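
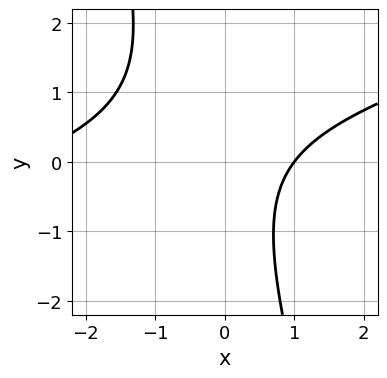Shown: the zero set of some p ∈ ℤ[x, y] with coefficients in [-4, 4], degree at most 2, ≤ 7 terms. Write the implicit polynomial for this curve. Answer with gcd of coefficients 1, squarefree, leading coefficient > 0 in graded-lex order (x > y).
(a) deg p = 2. A generic line meets the curve in up to 2 points.
(b) Observable constraints: it crosses the x-axis at the gridline x = 1; it misses every integer gridline on the y-axis.
(c) Assembling these constraints gives the stated polynomial.

x^2 - 3*x*y - y^2 + 2*x - 3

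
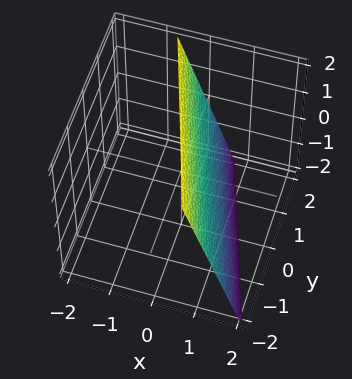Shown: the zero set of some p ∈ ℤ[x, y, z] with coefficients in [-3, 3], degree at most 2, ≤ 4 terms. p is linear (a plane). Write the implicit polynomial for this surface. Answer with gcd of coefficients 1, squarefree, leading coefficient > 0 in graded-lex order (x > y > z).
The degree is 1 — the surface is flat (a plane).
From the visible intercepts: it crosses the y-axis at the gridline y = 2; it meets the z-axis at z = 2 (among the integer gridlines).
Fitting integer coefficients to these (and the overall shape) gives p.

3*x + y + z - 2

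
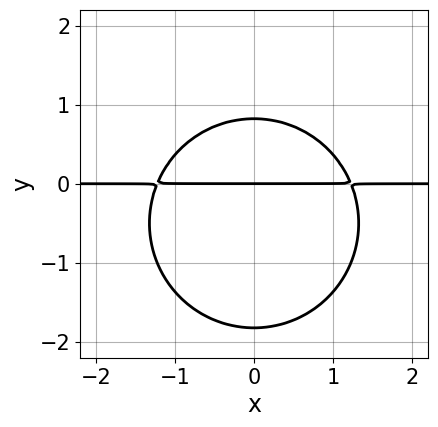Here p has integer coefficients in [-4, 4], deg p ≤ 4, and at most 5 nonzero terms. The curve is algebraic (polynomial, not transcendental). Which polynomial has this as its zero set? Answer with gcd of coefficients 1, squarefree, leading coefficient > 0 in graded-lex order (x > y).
2*x^2*y + 2*y^3 + 2*y^2 - 3*y

1. deg p = 3. A generic line meets the curve in up to 3 points.
2. Symmetries: the x ↦ −x reflection is a symmetry, so x appears only in even powers.
3. Against the integer gridlines: every point of the x-axis in the box is on the curve; it meets the y-axis at y = 0 (among the integer gridlines).
4. Assembling these constraints gives the stated polynomial.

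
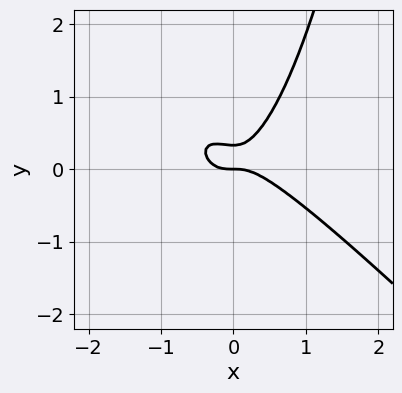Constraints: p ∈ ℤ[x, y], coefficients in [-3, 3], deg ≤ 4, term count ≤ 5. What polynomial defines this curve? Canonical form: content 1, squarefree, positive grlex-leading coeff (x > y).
3*x^3 + 3*x^2*y - 3*y^2 + y

(a) Degree: a generic line meets the curve in up to 3 points, so deg p = 3.
(b) Checking where it meets the axes: it meets the y-axis at y = 0 (among the integer gridlines); one x-axis crossing is at x = 0.
(c) Putting this together gives p.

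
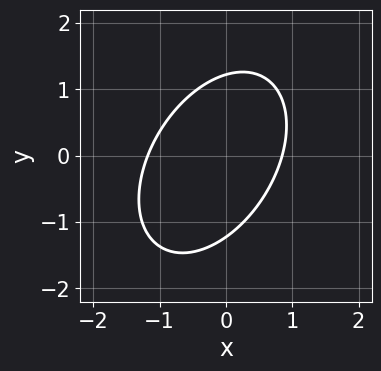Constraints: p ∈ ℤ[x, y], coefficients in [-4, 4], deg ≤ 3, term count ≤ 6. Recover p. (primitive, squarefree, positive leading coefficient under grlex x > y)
1. deg p = 2.
2. Matching integer coefficients to the picture gives p.

3*x^2 - 2*x*y + 2*y^2 + x - 3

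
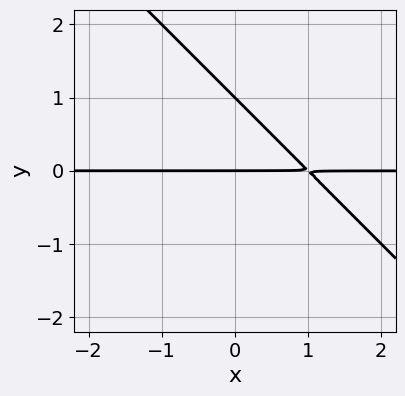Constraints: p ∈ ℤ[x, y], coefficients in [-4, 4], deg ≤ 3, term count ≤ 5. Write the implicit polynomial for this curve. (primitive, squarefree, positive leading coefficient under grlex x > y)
(a) The degree is 2 — no degree-1 curve has this shape.
(b) Observable constraints: the visible x-axis segment lies entirely on the curve; among the integer gridlines, it crosses the y-axis at y ∈ {0, 1}.
(c) Matching integer coefficients to the picture gives p.

x*y + y^2 - y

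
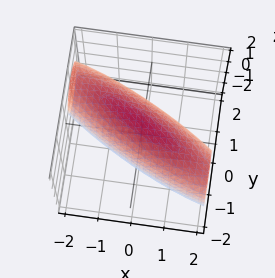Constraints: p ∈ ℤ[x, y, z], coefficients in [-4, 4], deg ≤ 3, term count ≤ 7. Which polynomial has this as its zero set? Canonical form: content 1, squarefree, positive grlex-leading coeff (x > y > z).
The degree is 2 — no degree-1 surface has this shape.
From the axis intercepts and sections: the y-axis gridline crossings are at y ∈ {-1, 1}.
Putting this together gives p.

x^2 + 3*x*y + 3*y^2 + 2*z^2 - 3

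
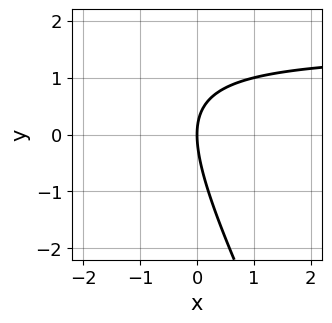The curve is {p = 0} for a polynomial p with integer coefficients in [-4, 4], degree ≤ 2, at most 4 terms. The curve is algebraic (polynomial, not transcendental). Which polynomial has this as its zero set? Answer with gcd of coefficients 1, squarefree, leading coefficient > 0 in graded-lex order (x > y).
2*x*y + y^2 - 3*x

The degree is 2 — a generic line meets the curve in up to 2 points.
From the axis intercepts and sections: one y-axis crossing is at y = 0; one x-axis crossing is at x = 0.
Matching integer coefficients to the picture gives p.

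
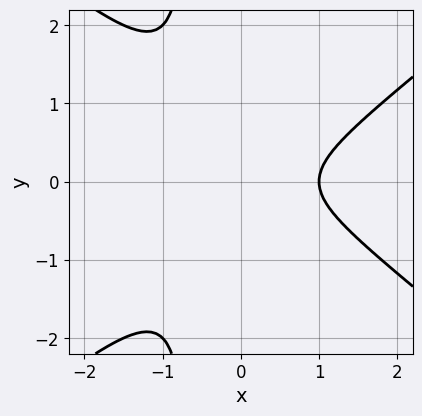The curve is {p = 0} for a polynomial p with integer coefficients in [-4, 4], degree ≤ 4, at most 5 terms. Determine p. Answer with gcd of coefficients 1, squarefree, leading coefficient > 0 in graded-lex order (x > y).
2*x^3 - 3*x*y^2 - x^2 - 2*y^2 - 1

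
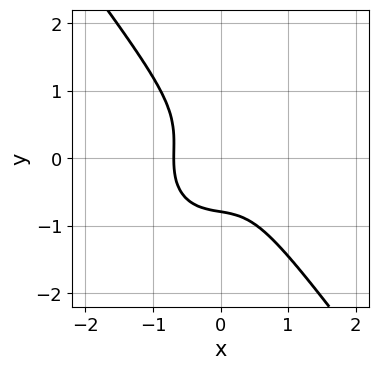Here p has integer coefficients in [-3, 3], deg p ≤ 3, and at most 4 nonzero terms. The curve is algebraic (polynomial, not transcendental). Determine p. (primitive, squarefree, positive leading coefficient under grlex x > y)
3*x^3 + x*y^2 + 2*y^3 + 1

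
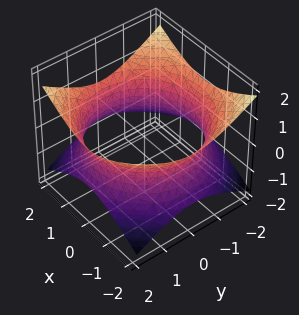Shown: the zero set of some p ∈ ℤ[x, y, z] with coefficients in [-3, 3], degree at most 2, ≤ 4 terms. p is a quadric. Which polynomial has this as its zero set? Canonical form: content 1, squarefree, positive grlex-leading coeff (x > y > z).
1. The degree is 2 — one connected sheet with a waist; a quadric.
2. Symmetries: it's symmetric under z → −z, forcing even powers of z; the surface is invariant under rotation about z: p = q(x² + y², z).
3. Observable constraints: a circular section at z = 0 has radius between 1 and 2; the surface avoids every integer z-axis point in the box.
4. Putting this together gives p.

x^2 + y^2 - 2*z^2 - 3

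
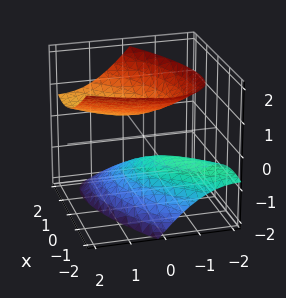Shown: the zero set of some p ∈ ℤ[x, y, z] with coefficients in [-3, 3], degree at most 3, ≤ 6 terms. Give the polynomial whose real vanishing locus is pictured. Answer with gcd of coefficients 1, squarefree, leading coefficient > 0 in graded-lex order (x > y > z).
(a) I count 2 distinct pieces. They look like related sheets of one shape, so recover p as a whole.
(b) The degree is 2 — no degree-1 surface has this shape.
(c) From the axis intercepts and sections: the surface avoids every integer y-axis point in the box; no x-intercept at any integer in the box.
(d) Together with the visible shape, these determine p as stated.

2*x^2 - 3*x*y + 2*y^2 - 3*y*z - 3*z^2 + 2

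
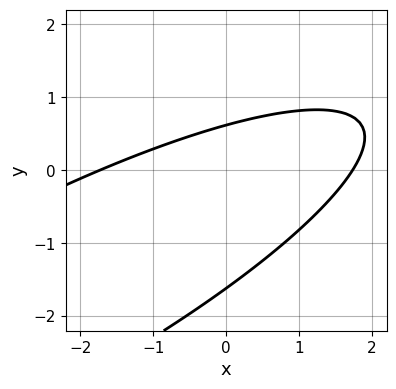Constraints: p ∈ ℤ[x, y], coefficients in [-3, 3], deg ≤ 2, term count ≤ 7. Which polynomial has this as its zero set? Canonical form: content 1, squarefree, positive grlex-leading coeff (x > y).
x^2 - 3*x*y + 3*y^2 + 3*y - 3

(a) Degree: no degree-1 curve has this shape, so deg p = 2.
(b) Putting this together gives p.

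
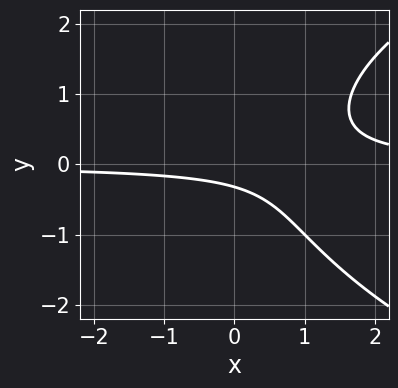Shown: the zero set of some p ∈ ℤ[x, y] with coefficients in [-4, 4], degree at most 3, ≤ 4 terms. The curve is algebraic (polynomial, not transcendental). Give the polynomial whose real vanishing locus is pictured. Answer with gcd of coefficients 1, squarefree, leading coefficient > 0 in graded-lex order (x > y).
y^3 - 3*x*y + 3*y + 1

First, deg p = 3. The shape is more complex than any degree-2 curve.
Next, reading off the gridlines: the curve avoids every integer x-axis point in the box.
Finally, putting this together gives p.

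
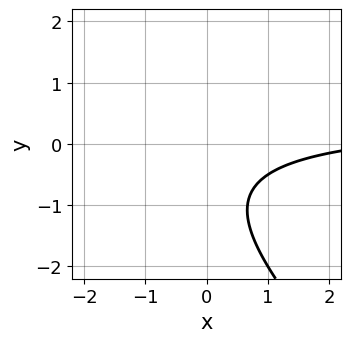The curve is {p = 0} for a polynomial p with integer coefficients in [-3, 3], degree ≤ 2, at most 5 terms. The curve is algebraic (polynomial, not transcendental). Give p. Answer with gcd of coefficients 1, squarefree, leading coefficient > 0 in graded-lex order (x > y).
First, the degree is 2 — the shape is more complex than any degree-1 curve.
Then, from the axis intercepts and sections: no y-intercept at any integer in the box; the curve avoids every integer x-axis point in the box.
Finally, fitting integer coefficients to these (and the overall shape) gives p.

2*x*y + 2*y^2 - x + 3*y + 3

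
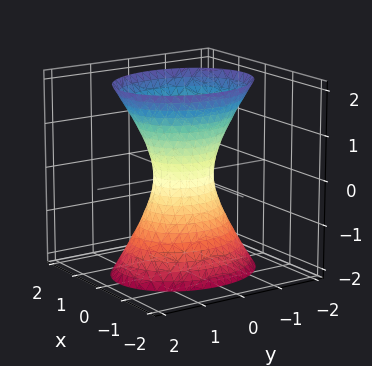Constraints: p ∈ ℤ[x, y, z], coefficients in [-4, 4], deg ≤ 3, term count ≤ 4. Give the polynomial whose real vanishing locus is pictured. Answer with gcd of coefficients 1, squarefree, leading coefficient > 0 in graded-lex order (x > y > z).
1. Degree: one connected sheet with a waist; a quadric, so deg p = 2.
2. Symmetries: mirror symmetry x ↦ −x ⇒ only even powers of x; the y ↦ −y reflection is a symmetry, so y appears only in even powers; the z ↦ −z reflection is a symmetry, so z appears only in even powers.
3. From the axis intercepts and sections: the surface avoids every integer z-axis point in the box.
4. Assembling these constraints gives the stated polynomial.

3*x^2 + 2*y^2 - z^2 - 1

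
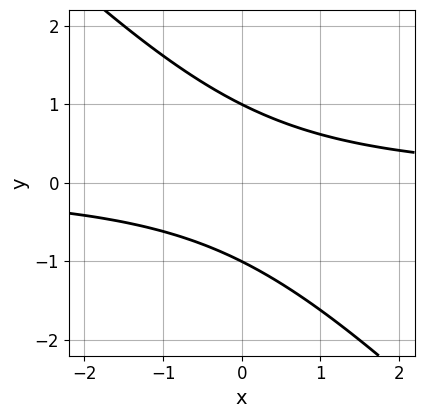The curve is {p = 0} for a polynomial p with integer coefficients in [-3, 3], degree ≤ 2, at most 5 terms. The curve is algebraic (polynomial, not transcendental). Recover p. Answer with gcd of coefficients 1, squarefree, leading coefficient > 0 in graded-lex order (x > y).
(a) The degree is 2 — no degree-1 curve has this shape.
(b) Reading off the gridlines: the y-axis gridline crossings are at y ∈ {-1, 1}; it misses every integer gridline on the x-axis.
(c) Putting this together gives p.

x*y + y^2 - 1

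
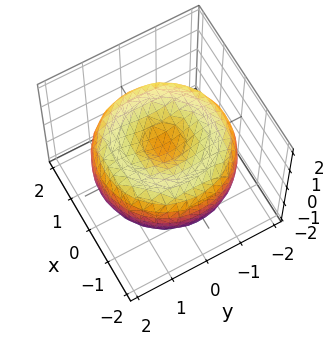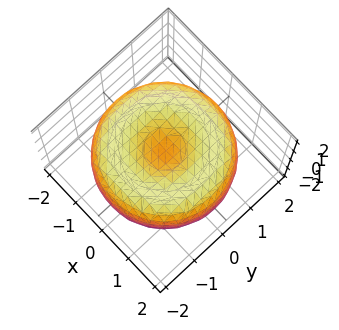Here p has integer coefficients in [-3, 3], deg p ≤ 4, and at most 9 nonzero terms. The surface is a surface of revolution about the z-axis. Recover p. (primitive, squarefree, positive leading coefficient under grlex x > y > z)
x^4 + 2*x^2*y^2 + y^4 - 3*x^2 - 3*y^2 + 3*z^2 - 1

deg p = 4.
Symmetries: rotational symmetry about the z-axis ⇒ p depends on x, y only through x² + y².
Reading off the gridlines: a circular section at z = 0 has radius between 1 and 2.
The integer polynomial consistent with all of this is the stated p.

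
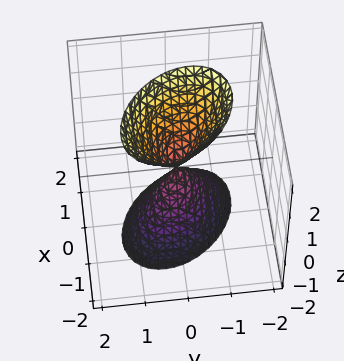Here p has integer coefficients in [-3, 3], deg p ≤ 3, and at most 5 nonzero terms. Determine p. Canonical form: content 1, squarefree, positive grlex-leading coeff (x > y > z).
(a) There are 2 components.
(b) deg p = 2.
(c) Reading off the gridlines: it crosses the z-axis at the gridline z = 0; it meets the x-axis at x = 0 (among the integer gridlines); it crosses the y-axis at the gridline y = 0.
(d) Assembling these constraints gives the stated polynomial.

3*x^2 + 2*x*y + 3*y^2 - z^2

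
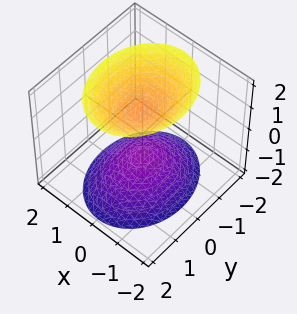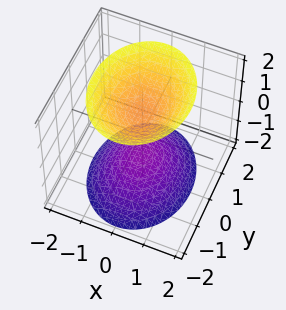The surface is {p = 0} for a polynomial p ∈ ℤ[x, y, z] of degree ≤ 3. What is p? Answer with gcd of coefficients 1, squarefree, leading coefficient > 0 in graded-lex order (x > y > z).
3*x^2 + 2*y^2 - 2*z^2 + 2

First, there are 2 components. Treating them together as one polynomial.
Next, the degree is 2 — two sheets facing apart; a quadric.
Then, symmetries: mirror symmetry x ↦ −x ⇒ only even powers of x; it's symmetric under y → −y, forcing even powers of y; it's symmetric under z → −z, forcing even powers of z.
Next, reading off the gridlines: it misses every integer gridline on the y-axis; the surface avoids every integer x-axis point in the box; the z-axis gridline crossings are at z ∈ {-1, 1}.
Finally, putting this together gives p.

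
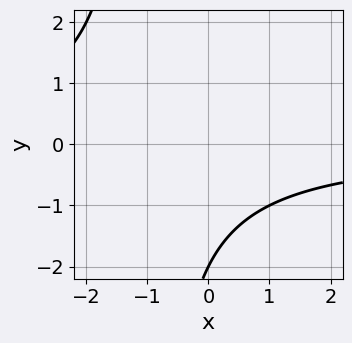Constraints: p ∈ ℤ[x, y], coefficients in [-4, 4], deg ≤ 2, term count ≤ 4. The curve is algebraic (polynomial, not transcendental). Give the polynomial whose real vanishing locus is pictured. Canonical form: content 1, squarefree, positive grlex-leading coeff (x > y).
Degree: the shape is more complex than any degree-1 curve, so deg p = 2.
From the visible intercepts: it meets the y-axis at y = -2 (among the integer gridlines); the curve avoids every integer x-axis point in the box.
Matching integer coefficients to the picture gives p.

x*y + y + 2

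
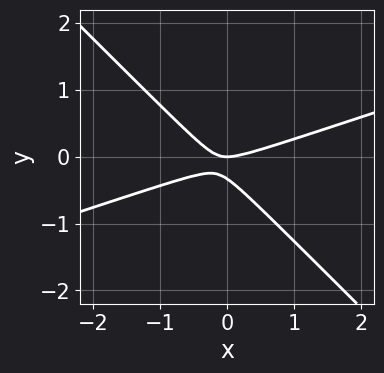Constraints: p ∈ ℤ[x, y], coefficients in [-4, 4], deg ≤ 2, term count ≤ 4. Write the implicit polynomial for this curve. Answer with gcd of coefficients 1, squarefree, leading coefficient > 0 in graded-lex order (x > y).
x^2 - 2*x*y - 3*y^2 - y

(a) deg p = 2.
(b) Reading off the gridlines: one x-axis crossing is at x = 0; it crosses the y-axis at the gridline y = 0.
(c) Together with the visible shape, these determine p as stated.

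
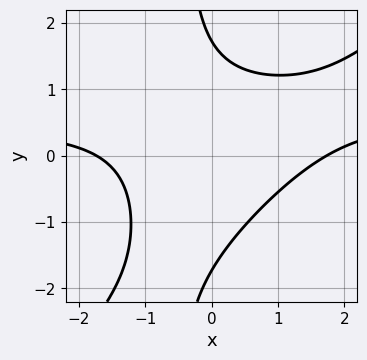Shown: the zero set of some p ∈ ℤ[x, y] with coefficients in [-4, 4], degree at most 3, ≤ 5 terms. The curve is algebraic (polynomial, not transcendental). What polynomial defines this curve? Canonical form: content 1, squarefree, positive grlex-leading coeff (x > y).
2*x^2*y - 2*x*y^2 - x^2 - y^2 + 3

First, degree: the shape is more complex than any degree-2 curve, so deg p = 3.
Finally, the integer polynomial consistent with all of this is the stated p.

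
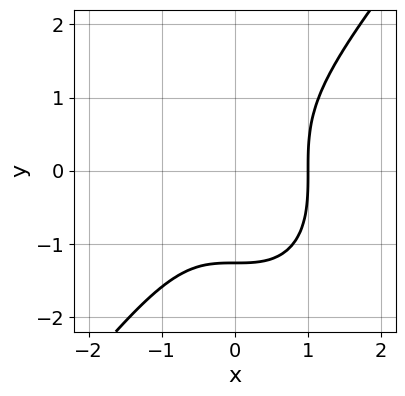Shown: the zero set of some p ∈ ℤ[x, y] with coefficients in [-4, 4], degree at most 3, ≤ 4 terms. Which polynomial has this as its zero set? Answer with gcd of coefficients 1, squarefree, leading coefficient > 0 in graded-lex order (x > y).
deg p = 3. No degree-2 curve has this shape.
Observable constraints: it crosses the x-axis at the gridline x = 1.
Together with the visible shape, these determine p as stated.

2*x^3 - y^3 - 2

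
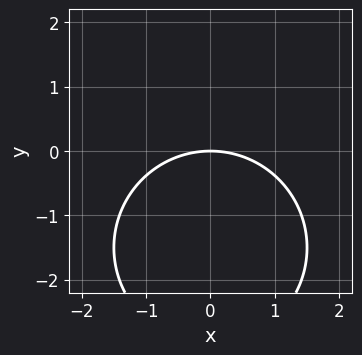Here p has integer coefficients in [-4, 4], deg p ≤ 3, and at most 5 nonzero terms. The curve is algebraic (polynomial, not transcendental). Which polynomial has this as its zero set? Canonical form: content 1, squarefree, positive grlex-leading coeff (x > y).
x^2 + y^2 + 3*y

1. Degree: a generic line meets the curve in up to 2 points, so deg p = 2.
2. Symmetries: mirror symmetry x ↦ −x ⇒ only even powers of x.
3. From the visible intercepts: it meets the y-axis at y = 0 (among the integer gridlines); one x-axis crossing is at x = 0.
4. The integer polynomial consistent with all of this is the stated p.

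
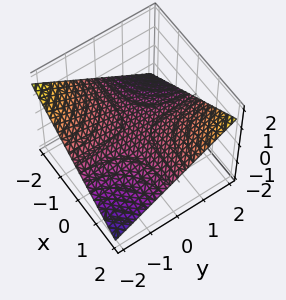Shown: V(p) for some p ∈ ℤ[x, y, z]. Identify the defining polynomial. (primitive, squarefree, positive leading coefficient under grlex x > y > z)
1. Degree: a saddle surface; a quadric, so deg p = 2.
2. From the axis intercepts and sections: the visible x-axis segment lies entirely on the surface; the visible y-axis segment lies entirely on the surface.
3. These observations pin down the coefficients.

x*y - 3*z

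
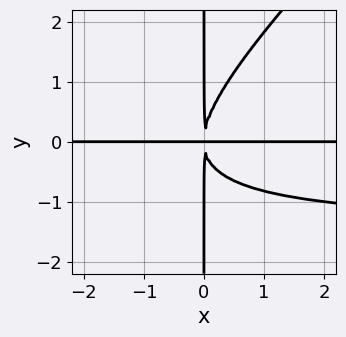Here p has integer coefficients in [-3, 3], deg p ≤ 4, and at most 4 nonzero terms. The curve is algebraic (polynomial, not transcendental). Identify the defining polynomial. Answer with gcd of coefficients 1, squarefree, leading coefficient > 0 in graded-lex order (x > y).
2*x^2*y^2 - 2*x*y^3 + 3*x^2*y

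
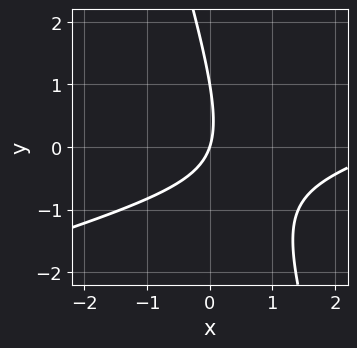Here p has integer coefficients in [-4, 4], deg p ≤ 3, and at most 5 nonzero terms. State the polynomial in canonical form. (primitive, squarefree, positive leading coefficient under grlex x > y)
x^2 - 3*x*y - y^2 - 3*x + y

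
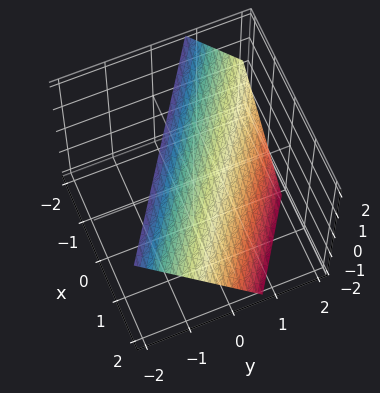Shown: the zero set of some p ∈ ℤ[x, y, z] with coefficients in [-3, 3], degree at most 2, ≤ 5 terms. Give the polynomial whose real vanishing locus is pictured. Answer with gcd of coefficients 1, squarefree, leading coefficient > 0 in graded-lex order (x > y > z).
2*x + 3*y + 2*z - 2

First, the degree is 1 — every cross-section is a straight line — this is a plane.
Then, from the visible intercepts: it crosses the z-axis at the gridline z = 1; one x-axis crossing is at x = 1.
Finally, these observations pin down the coefficients.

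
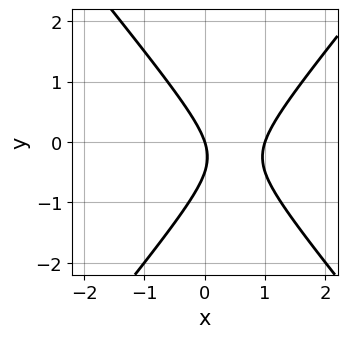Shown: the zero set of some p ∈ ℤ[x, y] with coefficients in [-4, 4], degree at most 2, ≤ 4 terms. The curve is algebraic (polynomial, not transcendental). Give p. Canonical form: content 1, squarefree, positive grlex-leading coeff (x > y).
(a) deg p = 2. A generic line meets the curve in up to 2 points.
(b) Against the integer gridlines: among the integer gridlines, it crosses the x-axis at x ∈ {0, 1}; one y-axis crossing is at y = 0.
(c) The integer polynomial consistent with all of this is the stated p.

3*x^2 - 2*y^2 - 3*x - y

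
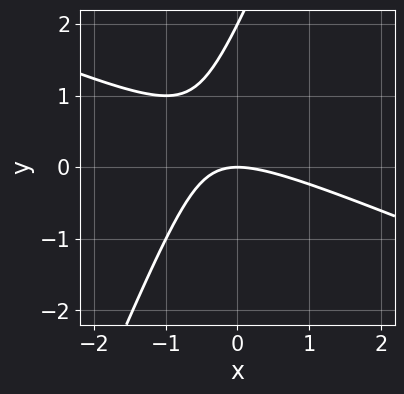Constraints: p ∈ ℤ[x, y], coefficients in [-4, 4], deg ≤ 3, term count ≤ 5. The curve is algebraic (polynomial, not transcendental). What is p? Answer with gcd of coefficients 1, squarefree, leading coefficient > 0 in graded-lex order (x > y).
x^2 + 2*x*y - y^2 + 2*y

deg p = 2. The shape is more complex than any degree-1 curve.
Observable constraints: it crosses the x-axis at the gridline x = 0; among the integer gridlines, it crosses the y-axis at y ∈ {0, 2}.
Putting this together gives p.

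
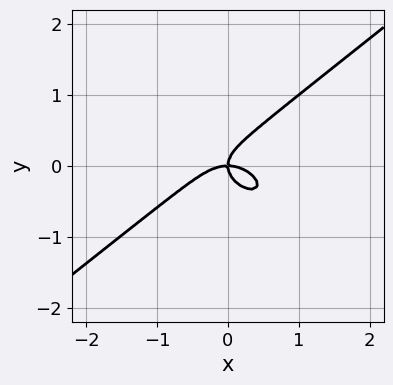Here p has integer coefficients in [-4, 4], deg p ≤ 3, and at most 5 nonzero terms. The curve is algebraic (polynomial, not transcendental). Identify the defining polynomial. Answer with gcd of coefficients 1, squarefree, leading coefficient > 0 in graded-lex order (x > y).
First, deg p = 3.
Next, against the integer gridlines: one x-axis crossing is at x = 0; it crosses the y-axis at the gridline y = 0.
Finally, matching integer coefficients to the picture gives p.

x^3 - 2*y^3 + x*y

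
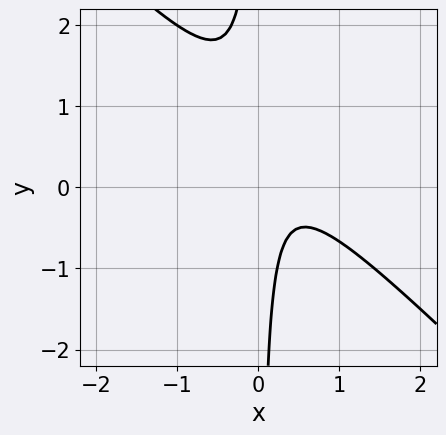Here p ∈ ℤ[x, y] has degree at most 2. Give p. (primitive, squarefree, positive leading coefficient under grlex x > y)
3*x^2 + 3*x*y - 2*x + 1

(a) The degree is 2 — the shape is more complex than any degree-1 curve.
(b) Checking where it meets the axes: it misses every integer gridline on the x-axis; the curve avoids every integer y-axis point in the box.
(c) Fitting integer coefficients to these (and the overall shape) gives p.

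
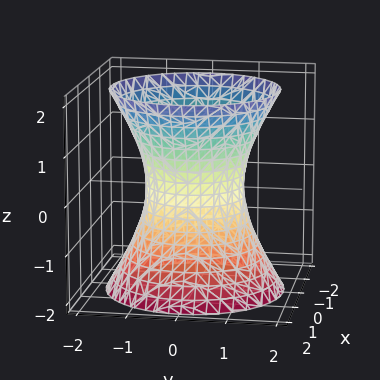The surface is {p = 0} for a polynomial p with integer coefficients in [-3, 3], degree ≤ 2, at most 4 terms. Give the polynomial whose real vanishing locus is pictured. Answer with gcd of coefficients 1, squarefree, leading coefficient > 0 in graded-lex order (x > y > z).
(a) Degree: one connected sheet with a waist; a quadric, so deg p = 2.
(b) Symmetries: rotational symmetry about the z-axis ⇒ p depends on x, y only through x² + y²; the z ↦ −z reflection is a symmetry, so z appears only in even powers.
(c) Against the integer gridlines: the y-axis gridline crossings are at y ∈ {-1, 1}; no z-intercept at any integer in the box; a circular section at z = 2 has radius between 1 and 2; the x-axis gridline crossings are at x ∈ {-1, 1}.
(d) Together with the visible shape, these determine p as stated.

2*x^2 + 2*y^2 - z^2 - 2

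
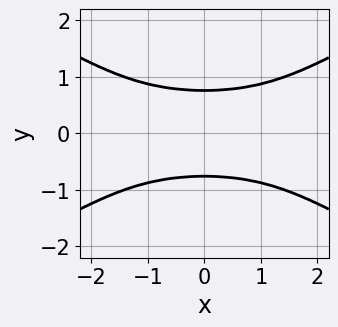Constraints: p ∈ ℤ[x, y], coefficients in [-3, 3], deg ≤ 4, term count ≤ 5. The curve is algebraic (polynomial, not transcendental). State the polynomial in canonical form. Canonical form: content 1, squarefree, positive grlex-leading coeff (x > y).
First, degree: the shape is more complex than any degree-3 curve, so deg p = 4.
Then, symmetries: the x ↦ −x reflection is a symmetry, so x appears only in even powers; the y ↦ −y reflection is a symmetry, so y appears only in even powers.
Then, checking where it meets the axes: the curve avoids every integer x-axis point in the box.
Finally, together with the visible shape, these determine p as stated.

x^2*y^2 - 3*y^4 + 1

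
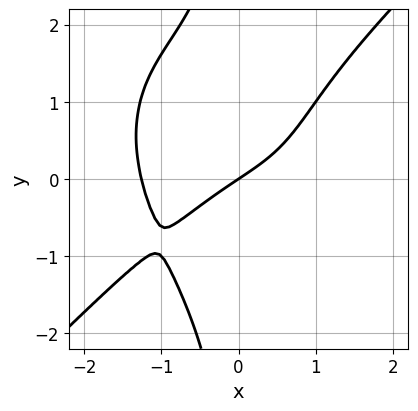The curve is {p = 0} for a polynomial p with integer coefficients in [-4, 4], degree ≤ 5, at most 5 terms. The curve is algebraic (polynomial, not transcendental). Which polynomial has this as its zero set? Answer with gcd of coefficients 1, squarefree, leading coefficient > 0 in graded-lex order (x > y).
(a) The degree is 4 — a generic line meets the curve in up to 4 points.
(b) From the visible intercepts: one y-axis crossing is at y = 0; one x-axis crossing is at x = 0.
(c) Matching integer coefficients to the picture gives p.

x^4 - x*y^3 + x^2*y + 2*x - 3*y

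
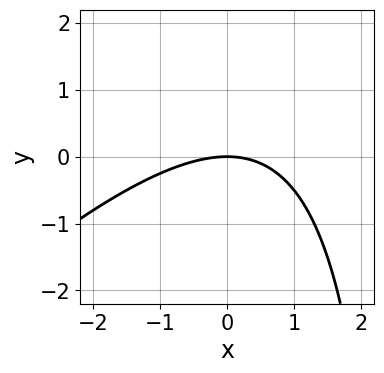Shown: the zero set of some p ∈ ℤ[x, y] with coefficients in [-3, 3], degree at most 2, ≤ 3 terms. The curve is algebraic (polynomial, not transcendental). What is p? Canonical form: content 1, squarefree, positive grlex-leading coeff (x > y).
x^2 - x*y + 3*y

1. Degree: no degree-1 curve has this shape, so deg p = 2.
2. Checking where it meets the axes: one y-axis crossing is at y = 0; one x-axis crossing is at x = 0.
3. Solving for integer coefficients yields p as stated.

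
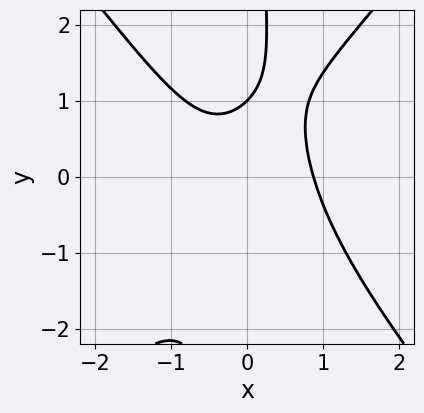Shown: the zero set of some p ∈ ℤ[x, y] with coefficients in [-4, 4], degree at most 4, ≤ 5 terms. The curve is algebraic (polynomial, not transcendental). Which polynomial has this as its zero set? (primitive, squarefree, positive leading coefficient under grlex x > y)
3*x^3 - 2*x*y^2 + 2*y - 2

deg p = 3. No degree-2 curve has this shape.
Against the integer gridlines: it meets the y-axis at y = 1 (among the integer gridlines).
Putting this together gives p.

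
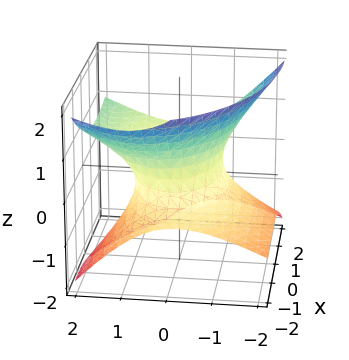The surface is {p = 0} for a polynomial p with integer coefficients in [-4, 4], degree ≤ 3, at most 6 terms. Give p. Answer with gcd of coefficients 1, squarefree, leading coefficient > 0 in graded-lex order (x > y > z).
x^2 - 2*x*z + 2*y^2 - 2*y*z - 3*z^2 - 2

(a) deg p = 2. The shape is more complex than any degree-1 surface.
(b) Checking where it meets the axes: among the integer gridlines, it crosses the y-axis at y ∈ {-1, 1}; no z-intercept at any integer in the box.
(c) The integer polynomial consistent with all of this is the stated p.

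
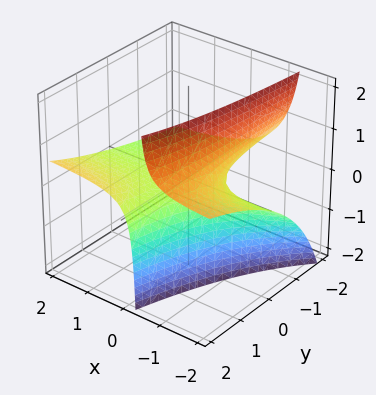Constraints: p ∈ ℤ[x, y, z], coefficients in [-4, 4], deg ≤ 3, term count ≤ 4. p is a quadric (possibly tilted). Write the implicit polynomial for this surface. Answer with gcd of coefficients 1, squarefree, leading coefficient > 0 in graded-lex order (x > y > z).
x*y - 3*x*z + y*z - 3*z

(a) Degree: the shape is more complex than any degree-1 surface, so deg p = 2.
(b) From the visible intercepts: the visible x-axis segment lies entirely on the surface; one z-axis crossing is at z = 0; every point of the y-axis in the box is on the surface.
(c) Putting this together gives p.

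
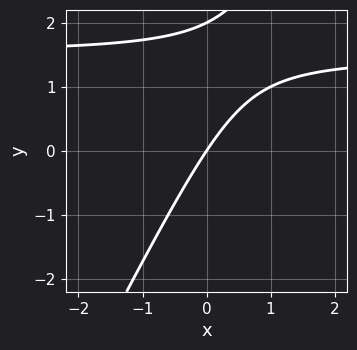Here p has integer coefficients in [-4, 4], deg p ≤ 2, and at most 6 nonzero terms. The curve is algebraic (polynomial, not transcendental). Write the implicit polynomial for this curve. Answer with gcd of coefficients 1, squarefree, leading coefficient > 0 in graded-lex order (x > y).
2*x*y - y^2 - 3*x + 2*y

First, deg p = 2.
Then, from the visible intercepts: one x-axis crossing is at x = 0; among the integer gridlines, it crosses the y-axis at y ∈ {0, 2}.
Finally, assembling these constraints gives the stated polynomial.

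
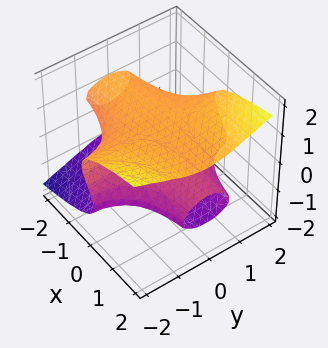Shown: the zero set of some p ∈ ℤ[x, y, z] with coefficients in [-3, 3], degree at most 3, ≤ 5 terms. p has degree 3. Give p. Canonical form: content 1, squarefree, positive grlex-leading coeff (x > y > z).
x*y^2 - 3*z^3 + 3*z

1. The degree is 3 — the shape is more complex than any degree-2 surface.
2. From the visible intercepts: the visible y-axis segment lies entirely on the surface; the visible x-axis segment lies entirely on the surface.
3. Fitting integer coefficients to these (and the overall shape) gives p.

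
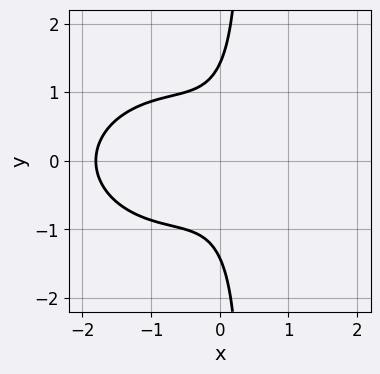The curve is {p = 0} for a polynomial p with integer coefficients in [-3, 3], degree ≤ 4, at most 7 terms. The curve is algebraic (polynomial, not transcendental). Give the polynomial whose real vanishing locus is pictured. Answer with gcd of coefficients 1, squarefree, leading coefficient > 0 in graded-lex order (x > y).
2*x^3 + 3*x*y^2 + 3*x^2 - y^2 + 2

deg p = 3. A generic line meets the curve in up to 3 points.
Symmetries: mirror symmetry y ↦ −y ⇒ only even powers of y.
These observations pin down the coefficients.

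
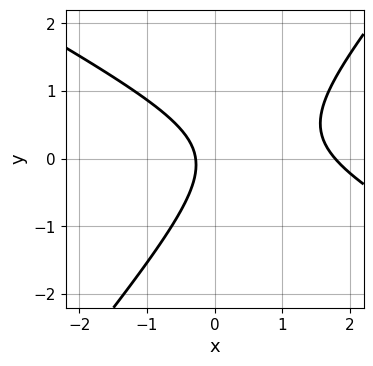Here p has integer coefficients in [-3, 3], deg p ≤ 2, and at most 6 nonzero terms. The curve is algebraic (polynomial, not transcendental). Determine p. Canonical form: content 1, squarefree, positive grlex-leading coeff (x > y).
(a) The degree is 2 — the shape is more complex than any degree-1 curve.
(b) From the visible intercepts: no y-intercept at any integer in the box.
(c) Fitting integer coefficients to these (and the overall shape) gives p.

2*x^2 + 2*x*y - 3*y^2 - 3*x - 1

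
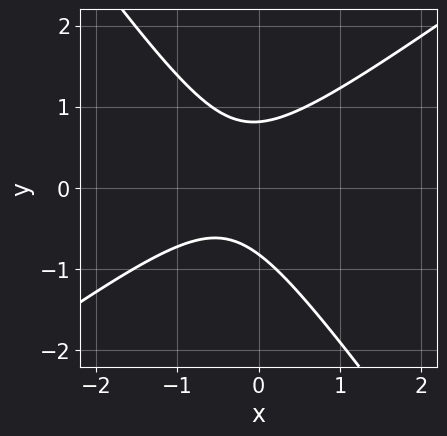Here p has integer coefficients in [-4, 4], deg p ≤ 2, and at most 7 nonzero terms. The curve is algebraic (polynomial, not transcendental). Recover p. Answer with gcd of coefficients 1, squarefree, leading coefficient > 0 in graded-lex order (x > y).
3*x^2 - 2*x*y - 3*y^2 + 2*x + 2

Degree: no degree-1 curve has this shape, so deg p = 2.
From the axis intercepts and sections: it misses every integer gridline on the x-axis.
Putting this together gives p.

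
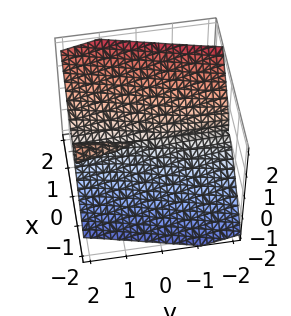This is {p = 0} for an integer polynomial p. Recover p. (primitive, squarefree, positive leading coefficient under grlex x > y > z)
3*x^3 - 2*x*y*z - 2*z^3

1. There are 2 components. Treating them together as one polynomial.
2. The degree is 3 — the shape is more complex than any degree-2 surface.
3. Against the integer gridlines: one z-axis crossing is at z = 0; it crosses the x-axis at the gridline x = 0; the visible y-axis segment lies entirely on the surface.
4. These observations pin down the coefficients.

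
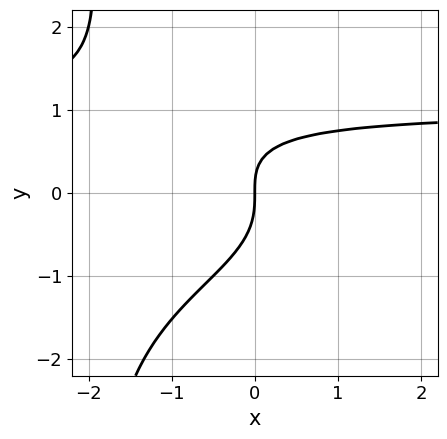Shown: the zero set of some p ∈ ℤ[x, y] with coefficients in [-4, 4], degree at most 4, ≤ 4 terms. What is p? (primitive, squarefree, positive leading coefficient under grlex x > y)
x*y^3 + 2*y^3 + x*y - 2*x

(a) The degree is 4 — a generic line meets the curve in up to 4 points.
(b) From the axis intercepts and sections: it meets the y-axis at y = 0 (among the integer gridlines); one x-axis crossing is at x = 0.
(c) The integer polynomial consistent with all of this is the stated p.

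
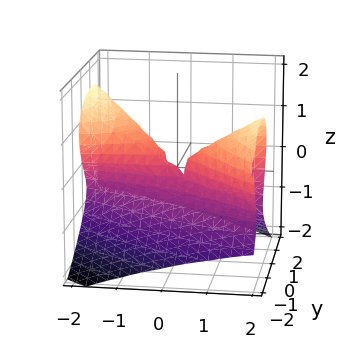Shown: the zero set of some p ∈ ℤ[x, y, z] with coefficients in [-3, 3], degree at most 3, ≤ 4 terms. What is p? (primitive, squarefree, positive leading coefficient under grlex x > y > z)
x^2*z - 3*z^3 - 3*x*y - 3*y^2

deg p = 3. No degree-2 surface has this shape.
Observable constraints: it meets the z-axis at z = 0 (among the integer gridlines); it meets the y-axis at y = 0 (among the integer gridlines).
These observations pin down the coefficients. Check: (1, 0, 0) on the x-axis lies on the surface, and p(1, 0, 0) = 0. ✓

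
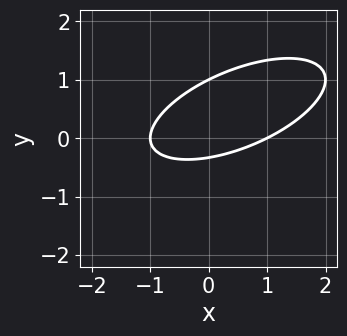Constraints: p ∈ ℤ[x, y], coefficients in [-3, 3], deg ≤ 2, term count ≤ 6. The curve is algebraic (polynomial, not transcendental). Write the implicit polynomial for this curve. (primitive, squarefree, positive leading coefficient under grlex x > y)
1. deg p = 2. A generic line meets the curve in up to 2 points.
2. From the axis intercepts and sections: it meets the y-axis at y = 1 (among the integer gridlines); among the integer gridlines, it crosses the x-axis at x ∈ {-1, 1}.
3. Matching integer coefficients to the picture gives p.

x^2 - 2*x*y + 3*y^2 - 2*y - 1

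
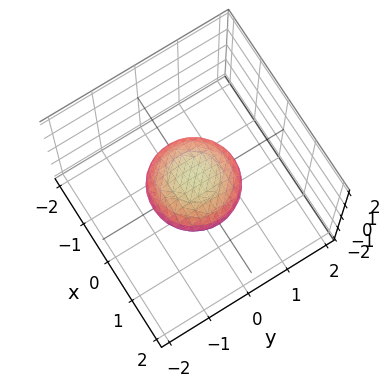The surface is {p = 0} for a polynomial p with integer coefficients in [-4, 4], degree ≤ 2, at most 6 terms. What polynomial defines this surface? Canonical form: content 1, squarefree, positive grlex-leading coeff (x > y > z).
x^2 + y^2 + 2*z^2 - 1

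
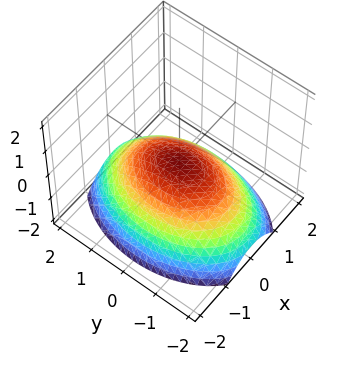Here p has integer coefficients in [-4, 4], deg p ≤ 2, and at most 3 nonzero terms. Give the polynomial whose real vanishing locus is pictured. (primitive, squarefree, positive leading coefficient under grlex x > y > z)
2*x^2 + y^2 + 3*z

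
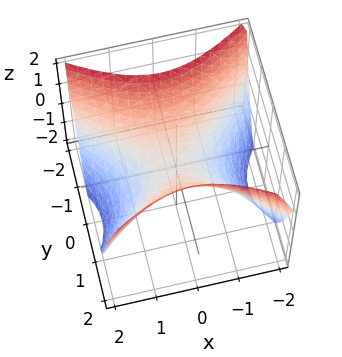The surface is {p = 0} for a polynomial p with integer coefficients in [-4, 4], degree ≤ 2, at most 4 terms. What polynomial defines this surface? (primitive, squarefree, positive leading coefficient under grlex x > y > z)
The degree is 2 — a saddle surface; a quadric.
Symmetries: the x ↦ −x reflection is a symmetry, so x appears only in even powers; it's symmetric under y → −y, forcing even powers of y.
Reading off the gridlines: one x-axis crossing is at x = 0; one z-axis crossing is at z = 0; one y-axis crossing is at y = 0.
Together with the visible shape, these determine p as stated.

2*x^2 - 3*y^2 + 3*z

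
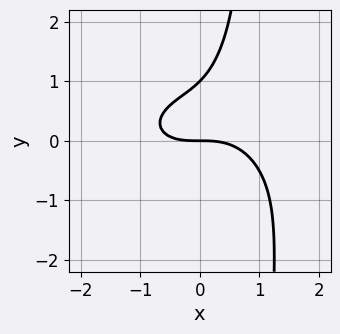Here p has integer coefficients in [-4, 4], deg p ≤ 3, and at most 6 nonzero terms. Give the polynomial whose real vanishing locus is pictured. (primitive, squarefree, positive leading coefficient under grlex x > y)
x^3 + 2*x*y^2 - 2*y^2 + 2*y

deg p = 3. The shape is more complex than any degree-2 curve.
Reading off the gridlines: the y-axis gridline crossings are at y ∈ {0, 1}; it crosses the x-axis at the gridline x = 0.
These observations pin down the coefficients.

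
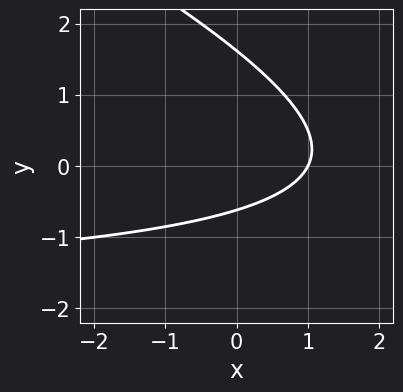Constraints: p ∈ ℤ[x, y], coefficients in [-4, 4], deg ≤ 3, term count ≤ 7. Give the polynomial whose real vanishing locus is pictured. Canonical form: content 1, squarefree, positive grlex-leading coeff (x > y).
1. Degree: the shape is more complex than any degree-1 curve, so deg p = 2.
2. Reading off the gridlines: it crosses the x-axis at the gridline x = 1.
3. Putting this together gives p.

x*y + 2*y^2 + 2*x - 2*y - 2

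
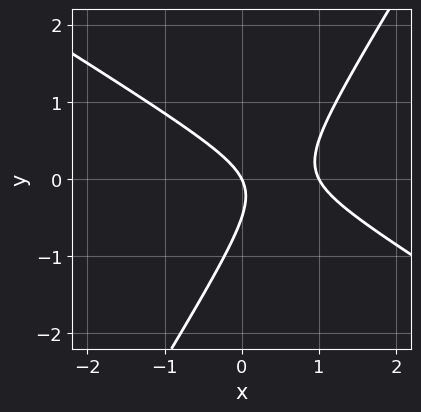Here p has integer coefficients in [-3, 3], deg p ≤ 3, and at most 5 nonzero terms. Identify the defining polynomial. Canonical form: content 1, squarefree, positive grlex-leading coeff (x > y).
1. Degree: no degree-1 curve has this shape, so deg p = 2.
2. Observable constraints: among the integer gridlines, it crosses the x-axis at x ∈ {0, 1}; it crosses the y-axis at the gridline y = 0.
3. Assembling these constraints gives the stated polynomial.

2*x^2 + 2*x*y - 2*y^2 - 2*x - y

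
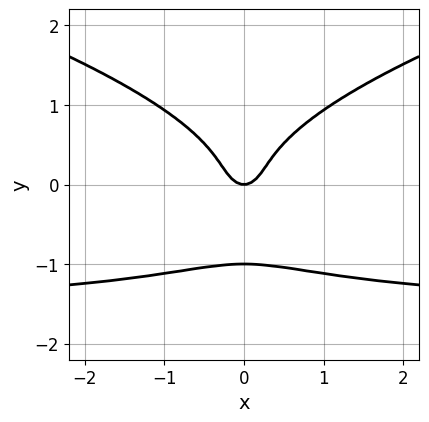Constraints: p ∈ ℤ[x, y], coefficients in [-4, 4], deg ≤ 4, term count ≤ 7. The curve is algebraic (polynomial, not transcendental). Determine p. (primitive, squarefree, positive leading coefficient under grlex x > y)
3*y^4 - 2*x^2*y + 2*y^3 - 3*x^2 + y

(a) Degree: the shape is more complex than any degree-3 curve, so deg p = 4.
(b) Symmetries: the x ↦ −x reflection is a symmetry, so x appears only in even powers.
(c) From the visible intercepts: it meets the x-axis at x = 0 (among the integer gridlines); among the integer gridlines, it crosses the y-axis at y ∈ {-1, 0}.
(d) These observations pin down the coefficients.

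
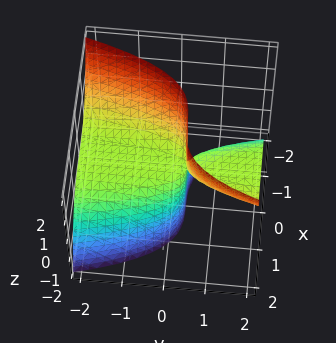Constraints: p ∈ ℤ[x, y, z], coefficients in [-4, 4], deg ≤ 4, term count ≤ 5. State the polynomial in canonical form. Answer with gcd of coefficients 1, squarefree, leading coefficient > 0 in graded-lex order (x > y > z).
1. The degree is 3 — no degree-2 surface has this shape.
2. Reading off the gridlines: every point of the y-axis in the box is on the surface; it meets the z-axis at z = 0 (among the integer gridlines); one x-axis crossing is at x = 0.
3. Matching integer coefficients to the picture gives p.

2*x^3 - 3*y*z + z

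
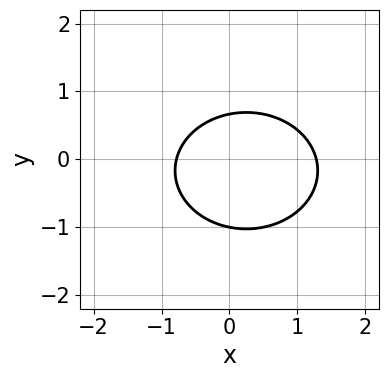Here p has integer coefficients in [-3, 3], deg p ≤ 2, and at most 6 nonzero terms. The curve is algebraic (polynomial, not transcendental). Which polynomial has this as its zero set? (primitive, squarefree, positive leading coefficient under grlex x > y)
1. Degree: the shape is more complex than any degree-1 curve, so deg p = 2.
2. From the visible intercepts: it meets the y-axis at y = -1 (among the integer gridlines).
3. Fitting integer coefficients to these (and the overall shape) gives p.

2*x^2 + 3*y^2 - x + y - 2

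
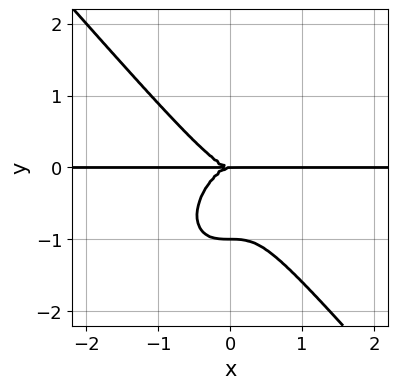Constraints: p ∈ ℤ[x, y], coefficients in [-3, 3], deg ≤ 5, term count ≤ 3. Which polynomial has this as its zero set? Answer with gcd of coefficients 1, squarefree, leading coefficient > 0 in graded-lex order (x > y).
3*x^3*y + 2*y^4 + 2*y^3

(a) deg p = 4. A generic line meets the curve in up to 4 points.
(b) Checking where it meets the axes: the visible x-axis segment lies entirely on the curve; the y-axis gridline crossings are at y ∈ {-1, 0}.
(c) These observations pin down the coefficients.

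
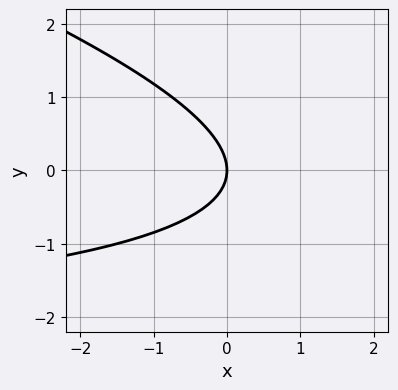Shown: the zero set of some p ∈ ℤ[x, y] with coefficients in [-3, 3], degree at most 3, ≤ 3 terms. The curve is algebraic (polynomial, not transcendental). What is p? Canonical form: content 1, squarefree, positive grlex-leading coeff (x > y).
x*y + 3*y^2 + 3*x

deg p = 2. The shape is more complex than any degree-1 curve.
From the axis intercepts and sections: it crosses the x-axis at the gridline x = 0; it crosses the y-axis at the gridline y = 0.
Matching integer coefficients to the picture gives p.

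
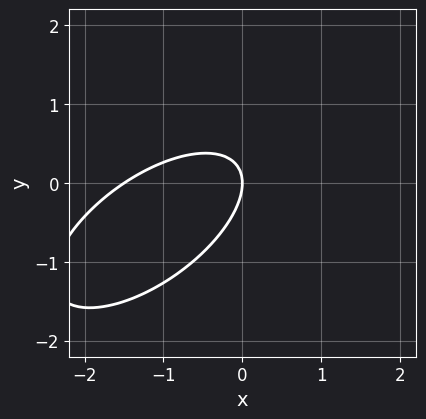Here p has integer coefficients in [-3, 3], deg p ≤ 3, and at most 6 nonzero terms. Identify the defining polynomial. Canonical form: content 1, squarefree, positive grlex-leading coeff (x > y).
First, degree: the shape is more complex than any degree-1 curve, so deg p = 2.
Next, checking where it meets the axes: one y-axis crossing is at y = 0; it meets the x-axis at x = 0 (among the integer gridlines).
Finally, these observations pin down the coefficients.

2*x^2 - 3*x*y + 3*y^2 + 3*x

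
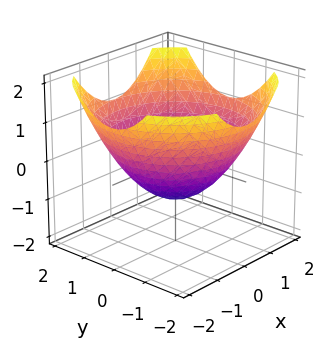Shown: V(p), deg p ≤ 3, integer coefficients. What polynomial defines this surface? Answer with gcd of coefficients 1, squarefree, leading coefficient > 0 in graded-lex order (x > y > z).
(a) Degree: a generic line meets the surface in up to 2 points, so deg p = 2.
(b) Symmetries: rotational symmetry about the z-axis ⇒ p depends on x, y only through x² + y².
(c) From the visible intercepts: a circular section at z = 0 has radius between 1 and 2; it crosses the z-axis at the gridline z = -1.
(d) Assembling these constraints gives the stated polynomial.

x^2 + y^2 - 2*z - 2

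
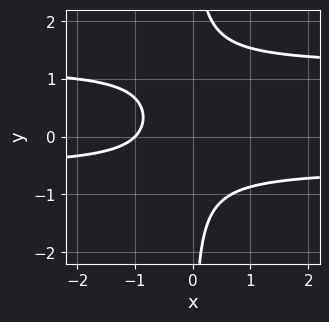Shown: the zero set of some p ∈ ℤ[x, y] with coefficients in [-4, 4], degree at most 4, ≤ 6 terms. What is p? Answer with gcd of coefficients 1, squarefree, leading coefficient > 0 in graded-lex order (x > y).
First, deg p = 3. A generic line meets the curve in up to 3 points.
Next, from the axis intercepts and sections: no y-intercept at any integer in the box; it crosses the x-axis at the gridline x = -1.
Finally, assembling these constraints gives the stated polynomial.

3*x*y^2 - 2*x*y - 2*x - 2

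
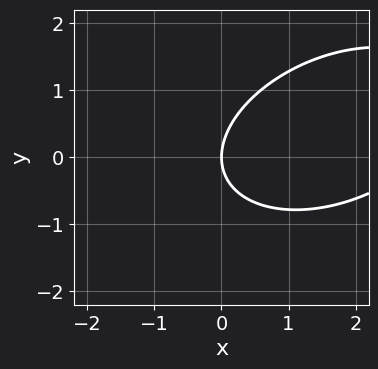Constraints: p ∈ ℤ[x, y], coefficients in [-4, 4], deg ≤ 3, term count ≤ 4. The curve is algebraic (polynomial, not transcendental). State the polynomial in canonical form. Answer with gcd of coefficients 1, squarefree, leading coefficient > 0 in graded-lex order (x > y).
(a) deg p = 2. The shape is more complex than any degree-1 curve.
(b) Against the integer gridlines: one x-axis crossing is at x = 0; it meets the y-axis at y = 0 (among the integer gridlines).
(c) Matching integer coefficients to the picture gives p.

x^2 - x*y + 2*y^2 - 3*x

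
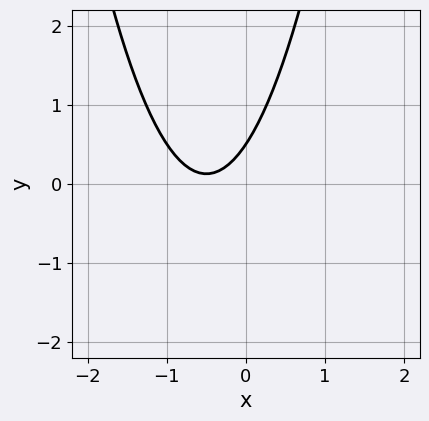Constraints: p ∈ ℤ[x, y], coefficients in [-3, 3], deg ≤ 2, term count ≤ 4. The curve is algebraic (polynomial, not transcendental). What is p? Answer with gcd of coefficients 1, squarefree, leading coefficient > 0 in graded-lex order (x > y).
The degree is 2 — the shape is more complex than any degree-1 curve.
Checking where it meets the axes: no x-intercept at any integer in the box.
The integer polynomial consistent with all of this is the stated p.

3*x^2 + 3*x - 2*y + 1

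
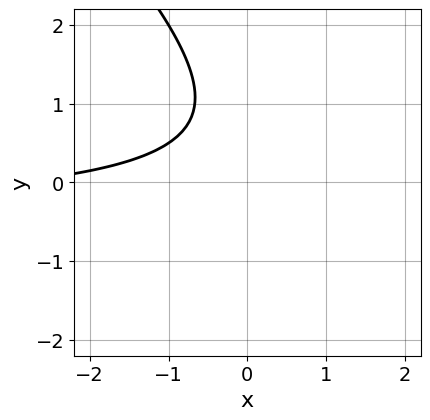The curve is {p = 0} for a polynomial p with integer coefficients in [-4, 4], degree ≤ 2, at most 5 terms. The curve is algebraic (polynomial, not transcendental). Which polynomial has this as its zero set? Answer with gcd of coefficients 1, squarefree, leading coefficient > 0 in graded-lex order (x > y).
The degree is 2 — the shape is more complex than any degree-1 curve.
Against the integer gridlines: it misses every integer gridline on the y-axis; it misses every integer gridline on the x-axis.
Assembling these constraints gives the stated polynomial.

2*x*y + 2*y^2 + x - 3*y + 3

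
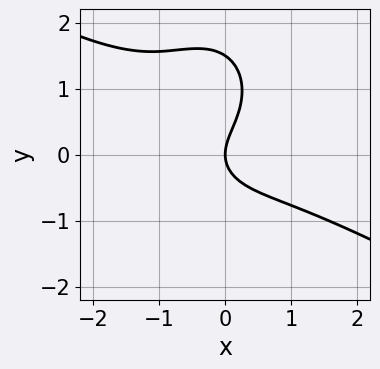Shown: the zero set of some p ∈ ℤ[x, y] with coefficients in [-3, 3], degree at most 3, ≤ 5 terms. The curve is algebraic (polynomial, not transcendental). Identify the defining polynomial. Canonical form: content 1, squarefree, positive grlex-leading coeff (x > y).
2*x^3 + 3*x^2*y + 2*y^3 - 3*y^2 + 3*x

(a) deg p = 3. The shape is more complex than any degree-2 curve.
(b) Against the integer gridlines: it meets the x-axis at x = 0 (among the integer gridlines); it meets the y-axis at y = 0 (among the integer gridlines).
(c) Putting this together gives p.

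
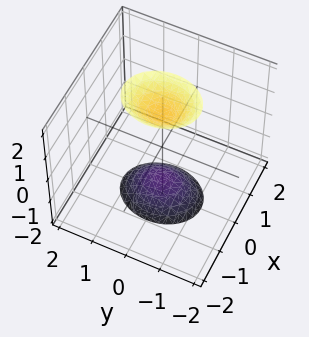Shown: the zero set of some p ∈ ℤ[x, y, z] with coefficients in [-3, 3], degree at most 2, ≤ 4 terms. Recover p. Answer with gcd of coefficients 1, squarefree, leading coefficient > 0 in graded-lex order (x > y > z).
I count 2 distinct pieces. Treating them together as one polynomial.
Degree: two sheets facing apart; a quadric, so deg p = 2.
Symmetries: mirror symmetry z ↦ −z ⇒ only even powers of z; it's symmetric under x → −x, forcing even powers of x; the y ↦ −y reflection is a symmetry, so y appears only in even powers.
Observable constraints: no y-intercept at any integer in the box; the surface avoids every integer x-axis point in the box.
The integer polynomial consistent with all of this is the stated p.

3*x^2 + 2*y^2 - z^2 + 2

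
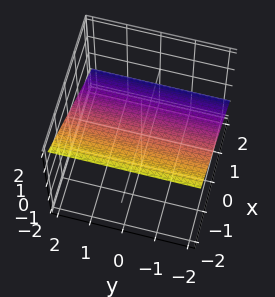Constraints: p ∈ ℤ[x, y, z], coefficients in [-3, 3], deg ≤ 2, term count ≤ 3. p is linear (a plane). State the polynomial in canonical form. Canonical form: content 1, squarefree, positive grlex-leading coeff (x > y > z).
(a) The degree is 1 — every cross-section is a straight line — this is a plane.
(b) From the visible intercepts: no y-intercept at any integer in the box; it crosses the x-axis at the gridline x = 1.
(c) Together with the visible shape, these determine p as stated.

2*x + 3*z - 2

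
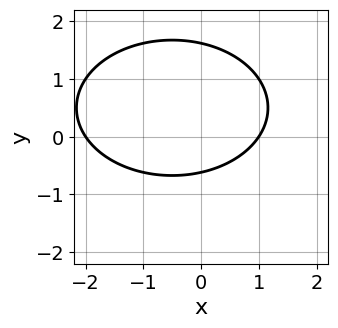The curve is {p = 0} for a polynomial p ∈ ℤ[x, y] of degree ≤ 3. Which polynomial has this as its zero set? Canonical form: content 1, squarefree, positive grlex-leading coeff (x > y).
x^2 + 2*y^2 + x - 2*y - 2

(a) Degree: a generic line meets the curve in up to 2 points, so deg p = 2.
(b) Checking where it meets the axes: among the integer gridlines, it crosses the x-axis at x ∈ {-2, 1}.
(c) Fitting integer coefficients to these (and the overall shape) gives p.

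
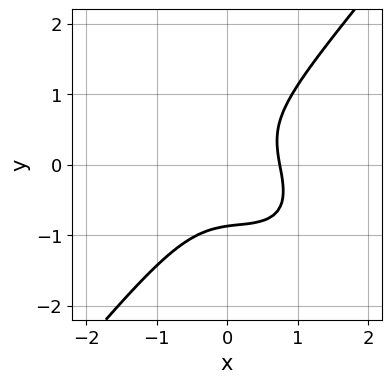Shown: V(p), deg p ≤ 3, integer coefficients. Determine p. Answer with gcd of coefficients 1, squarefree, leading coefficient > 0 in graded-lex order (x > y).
The degree is 3 — a generic line meets the curve in up to 3 points.
The integer polynomial consistent with all of this is the stated p.

3*x^3 + 2*x^2*y - 3*y^3 + x - 2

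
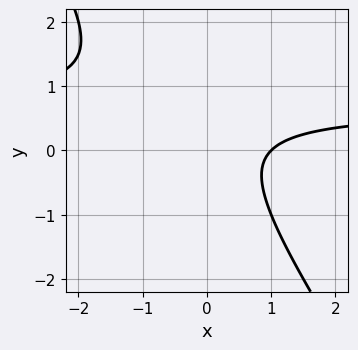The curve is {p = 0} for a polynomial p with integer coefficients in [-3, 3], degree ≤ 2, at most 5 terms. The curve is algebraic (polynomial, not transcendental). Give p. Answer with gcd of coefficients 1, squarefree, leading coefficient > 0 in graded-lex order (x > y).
(a) deg p = 2. The shape is more complex than any degree-1 curve.
(b) From the visible intercepts: it meets the x-axis at x = 1 (among the integer gridlines); the curve avoids every integer y-axis point in the box.
(c) Solving for integer coefficients yields p as stated.

3*x*y + 2*y^2 - 2*x - y + 2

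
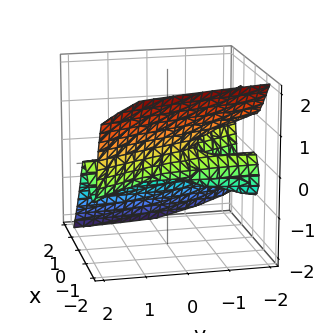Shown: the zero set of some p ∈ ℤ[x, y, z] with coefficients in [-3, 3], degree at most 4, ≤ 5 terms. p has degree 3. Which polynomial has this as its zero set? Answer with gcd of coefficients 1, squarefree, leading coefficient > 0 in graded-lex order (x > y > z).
(a) deg p = 3. A generic line meets the surface in up to 3 points.
(b) From the axis intercepts and sections: it meets the z-axis at z = 0 (among the integer gridlines); every point of the y-axis in the box is on the surface.
(c) Assembling these constraints gives the stated polynomial.

3*x^3 + 2*x^2*y + 2*z^3 + y*z - x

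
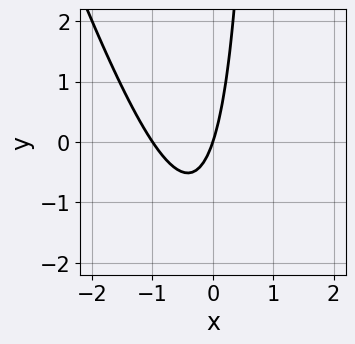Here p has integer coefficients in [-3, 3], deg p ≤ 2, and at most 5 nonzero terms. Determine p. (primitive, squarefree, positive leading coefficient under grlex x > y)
3*x^2 + x*y + 3*x - y

First, degree: no degree-1 curve has this shape, so deg p = 2.
Next, against the integer gridlines: the x-axis gridline crossings are at x ∈ {-1, 0}; it meets the y-axis at y = 0 (among the integer gridlines).
Finally, matching integer coefficients to the picture gives p.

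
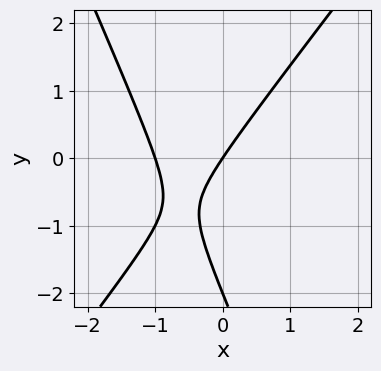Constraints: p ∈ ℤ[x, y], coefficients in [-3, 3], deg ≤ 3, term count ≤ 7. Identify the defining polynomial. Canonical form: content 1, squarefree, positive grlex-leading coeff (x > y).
3*x^2 - x*y - y^2 + 3*x - 2*y

1. deg p = 2.
2. Reading off the gridlines: the x-axis gridline crossings are at x ∈ {-1, 0}; among the integer gridlines, it crosses the y-axis at y ∈ {-2, 0}.
3. Fitting integer coefficients to these (and the overall shape) gives p.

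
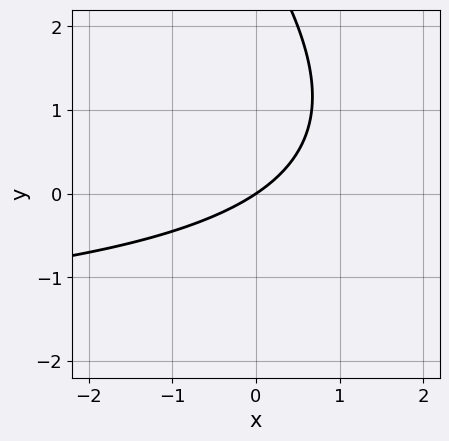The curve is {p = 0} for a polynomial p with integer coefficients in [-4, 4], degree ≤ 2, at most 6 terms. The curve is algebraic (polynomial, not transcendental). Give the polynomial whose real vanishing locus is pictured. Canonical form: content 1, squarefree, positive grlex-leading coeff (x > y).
First, deg p = 2. A generic line meets the curve in up to 2 points.
Then, against the integer gridlines: it crosses the y-axis at the gridline y = 0; one x-axis crossing is at x = 0.
Finally, putting this together gives p.

x*y + y^2 + 2*x - 3*y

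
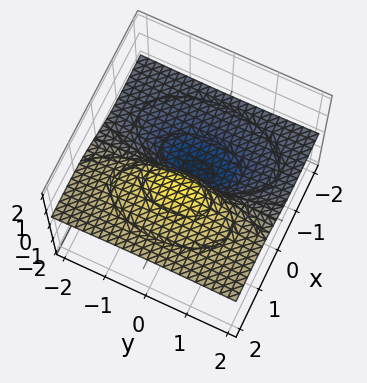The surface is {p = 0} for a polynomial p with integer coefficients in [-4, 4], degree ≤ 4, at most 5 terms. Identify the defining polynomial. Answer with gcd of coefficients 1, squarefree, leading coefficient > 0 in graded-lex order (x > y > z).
3*x^2*z + y^2*z + z^3 - 2*x

1. deg p = 3. No degree-2 surface has this shape.
2. From the axis intercepts and sections: it crosses the x-axis at the gridline x = 0; every point of the y-axis in the box is on the surface; one z-axis crossing is at z = 0.
3. These observations pin down the coefficients.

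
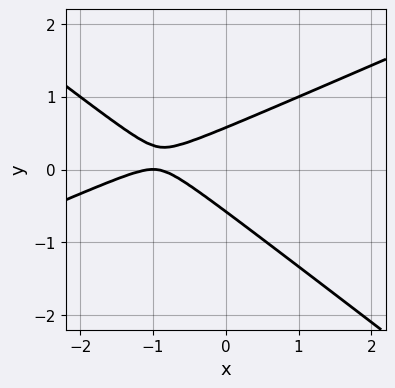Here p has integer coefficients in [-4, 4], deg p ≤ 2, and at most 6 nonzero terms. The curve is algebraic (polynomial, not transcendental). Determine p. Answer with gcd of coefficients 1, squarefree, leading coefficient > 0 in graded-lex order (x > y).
deg p = 2. The shape is more complex than any degree-1 curve.
Checking where it meets the axes: it meets the x-axis at x = -1 (among the integer gridlines).
Fitting integer coefficients to these (and the overall shape) gives p.

x^2 - x*y - 3*y^2 + 2*x + 1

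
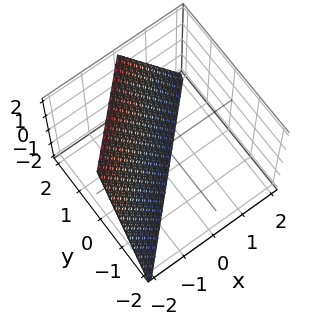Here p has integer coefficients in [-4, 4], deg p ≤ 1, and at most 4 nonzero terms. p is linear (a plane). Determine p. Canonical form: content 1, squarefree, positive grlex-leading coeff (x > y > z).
2*x - 2*y + z + 2

1. The degree is 1 — the surface is flat (a plane).
2. Observable constraints: it meets the y-axis at y = 1 (among the integer gridlines); one x-axis crossing is at x = -1.
3. Fitting integer coefficients to these (and the overall shape) gives p. Check: (0, 0, -2) on the z-axis lies on the surface, and p(0, 0, -2) = 0. ✓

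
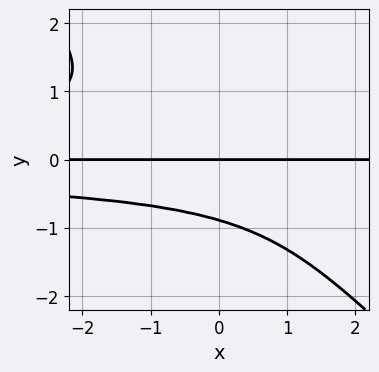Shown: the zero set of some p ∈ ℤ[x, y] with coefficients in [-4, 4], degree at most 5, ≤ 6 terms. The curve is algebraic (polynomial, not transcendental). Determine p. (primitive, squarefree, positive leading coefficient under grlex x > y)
1. deg p = 4. No degree-3 curve has this shape.
2. From the visible intercepts: the visible x-axis segment lies entirely on the curve; it crosses the y-axis at the gridline y = 0.
3. Putting this together gives p.

3*x*y^3 + 3*y^4 + y^2 + 3*y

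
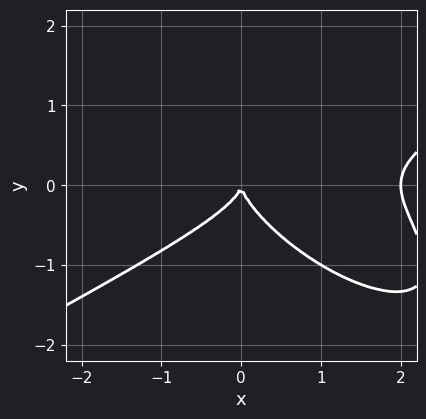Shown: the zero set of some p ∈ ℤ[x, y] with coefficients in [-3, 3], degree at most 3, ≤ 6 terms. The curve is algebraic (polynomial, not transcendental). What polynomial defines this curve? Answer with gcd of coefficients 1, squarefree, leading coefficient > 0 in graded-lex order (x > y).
Degree: no degree-2 curve has this shape, so deg p = 3.
From the axis intercepts and sections: among the integer gridlines, it crosses the x-axis at x ∈ {0, 2}; one y-axis crossing is at y = 0.
Assembling these constraints gives the stated polynomial.

x^3 - 2*x*y^2 - 3*y^3 - 2*x^2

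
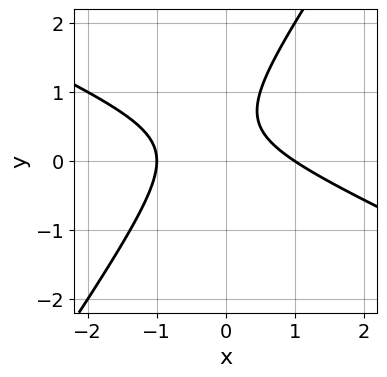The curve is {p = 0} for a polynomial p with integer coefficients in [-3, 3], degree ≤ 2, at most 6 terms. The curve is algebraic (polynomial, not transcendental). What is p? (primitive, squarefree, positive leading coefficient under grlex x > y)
2*x^2 + 3*x*y - 3*y^2 + 3*y - 2

1. Degree: the shape is more complex than any degree-1 curve, so deg p = 2.
2. Against the integer gridlines: the x-axis gridline crossings are at x ∈ {-1, 1}; no y-intercept at any integer in the box.
3. Solving for integer coefficients yields p as stated.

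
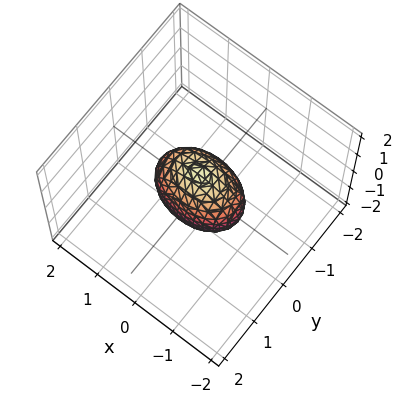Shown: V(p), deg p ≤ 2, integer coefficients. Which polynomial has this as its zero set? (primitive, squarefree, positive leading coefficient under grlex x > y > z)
First, the degree is 2 — a closed, bounded, convex surface; a quadric.
Then, symmetries: the y ↦ −y reflection is a symmetry, so y appears only in even powers; the z ↦ −z reflection is a symmetry, so z appears only in even powers; it's symmetric under x → −x, forcing even powers of x.
Then, from the visible intercepts: among the integer gridlines, it crosses the x-axis at x ∈ {-1, 1}; among the integer gridlines, it crosses the z-axis at z ∈ {-1, 1}.
Finally, matching integer coefficients to the picture gives p.

x^2 + 2*y^2 + z^2 - 1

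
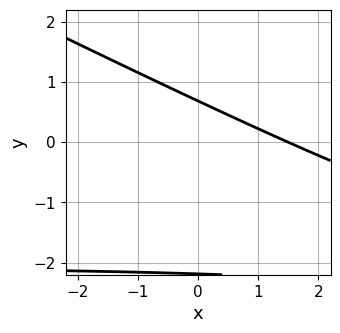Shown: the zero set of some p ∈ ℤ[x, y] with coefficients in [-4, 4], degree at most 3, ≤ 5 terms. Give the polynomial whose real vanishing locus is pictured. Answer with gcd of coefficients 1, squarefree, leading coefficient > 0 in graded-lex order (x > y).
x*y + 2*y^2 + 2*x + 3*y - 3

First, the degree is 2 — the shape is more complex than any degree-1 curve.
Finally, matching integer coefficients to the picture gives p.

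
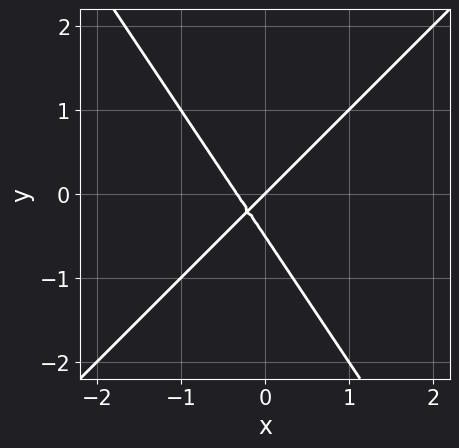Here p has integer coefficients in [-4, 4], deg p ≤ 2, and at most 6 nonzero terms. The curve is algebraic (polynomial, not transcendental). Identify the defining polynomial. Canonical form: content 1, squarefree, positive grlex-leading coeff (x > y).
Degree: a generic line meets the curve in up to 2 points, so deg p = 2.
Against the integer gridlines: it meets the x-axis at x = 0 (among the integer gridlines); one y-axis crossing is at y = 0.
Assembling these constraints gives the stated polynomial.

3*x^2 - x*y - 2*y^2 + x - y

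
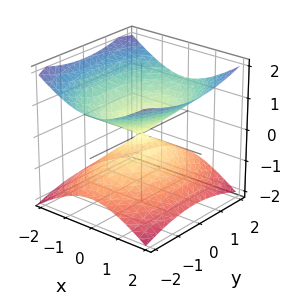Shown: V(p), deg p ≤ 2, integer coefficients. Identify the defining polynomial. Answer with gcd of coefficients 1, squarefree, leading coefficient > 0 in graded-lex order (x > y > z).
1. Degree: a double cone through the origin; a quadric, so deg p = 2.
2. Symmetries: mirror symmetry x ↦ −x ⇒ only even powers of x; it's symmetric under y → −y, forcing even powers of y; the z ↦ −z reflection is a symmetry, so z appears only in even powers.
3. Against the integer gridlines: it meets the y-axis at y = 0 (among the integer gridlines); it crosses the z-axis at the gridline z = 0; one x-axis crossing is at x = 0.
4. Fitting integer coefficients to these (and the overall shape) gives p.

2*x^2 + y^2 - 3*z^2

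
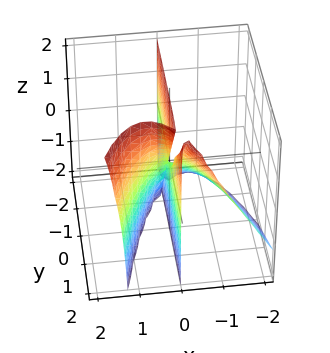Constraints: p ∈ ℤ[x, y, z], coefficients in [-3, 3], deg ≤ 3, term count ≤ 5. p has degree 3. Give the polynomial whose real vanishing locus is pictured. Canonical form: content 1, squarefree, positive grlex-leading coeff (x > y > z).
(a) deg p = 3. The shape is more complex than any degree-2 surface.
(b) From the visible intercepts: the visible y-axis segment lies entirely on the surface; it meets the x-axis at x = 0 (among the integer gridlines).
(c) The integer polynomial consistent with all of this is the stated p. Check: (0, 0, -2) on the z-axis lies on the surface, and p(0, 0, -2) = 0. ✓

3*x^3 - 2*x^2*z - 3*x*y + 2*x*z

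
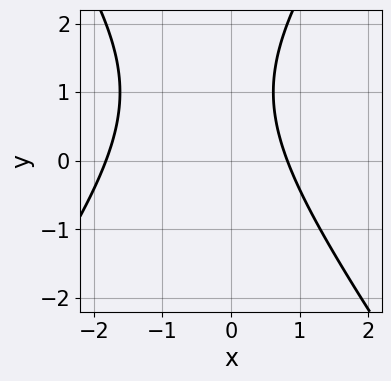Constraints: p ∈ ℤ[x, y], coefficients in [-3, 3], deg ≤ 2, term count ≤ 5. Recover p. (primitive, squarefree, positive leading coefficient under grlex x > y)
2*x^2 - y^2 + 2*x + 2*y - 3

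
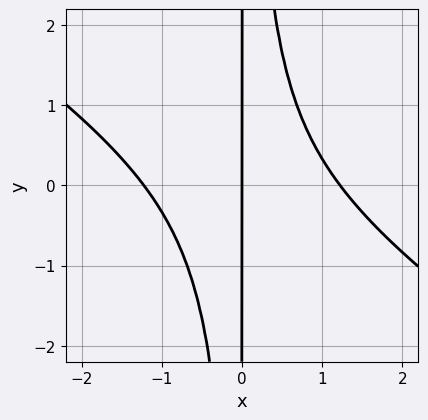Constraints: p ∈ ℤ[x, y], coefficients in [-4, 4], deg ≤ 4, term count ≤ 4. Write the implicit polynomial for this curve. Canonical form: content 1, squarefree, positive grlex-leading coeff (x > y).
2*x^3 + 3*x^2*y - 3*x

First, the degree is 3 — the shape is more complex than any degree-2 curve.
Then, against the integer gridlines: every point of the y-axis in the box is on the curve; one x-axis crossing is at x = 0.
Finally, fitting integer coefficients to these (and the overall shape) gives p.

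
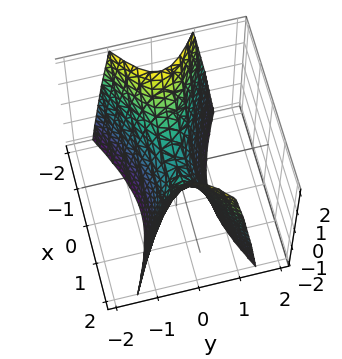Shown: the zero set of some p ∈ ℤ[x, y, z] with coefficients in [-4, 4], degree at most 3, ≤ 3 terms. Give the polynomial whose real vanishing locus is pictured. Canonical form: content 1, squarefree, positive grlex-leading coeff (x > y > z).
(a) deg p = 2. A hyperbolic paraboloid; a quadric.
(b) Symmetries: the x ↦ −x reflection is a symmetry, so x appears only in even powers; the y ↦ −y reflection is a symmetry, so y appears only in even powers.
(c) Against the integer gridlines: it meets the x-axis at x = 0 (among the integer gridlines); it meets the y-axis at y = 0 (among the integer gridlines); one z-axis crossing is at z = 0.
(d) Assembling these constraints gives the stated polynomial.

x^2 - 3*y^2 - z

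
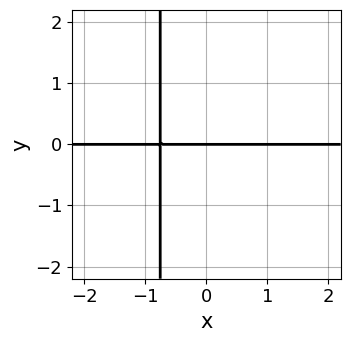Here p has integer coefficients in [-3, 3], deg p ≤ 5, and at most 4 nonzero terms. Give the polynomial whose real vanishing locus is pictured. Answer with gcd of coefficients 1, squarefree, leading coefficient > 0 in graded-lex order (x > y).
x^3*y - x^2*y + y

1. Degree: a generic line meets the curve in up to 4 points, so deg p = 4.
2. Against the integer gridlines: every point of the x-axis in the box is on the curve; one y-axis crossing is at y = 0.
3. Assembling these constraints gives the stated polynomial.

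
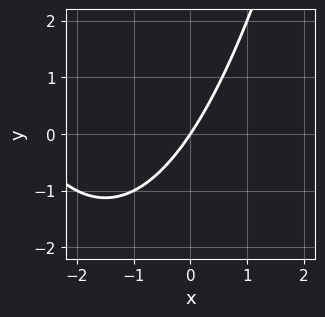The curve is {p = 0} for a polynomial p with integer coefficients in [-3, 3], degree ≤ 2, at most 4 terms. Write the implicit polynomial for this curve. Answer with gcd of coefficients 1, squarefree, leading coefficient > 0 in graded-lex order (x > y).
x^2 + 3*x - 2*y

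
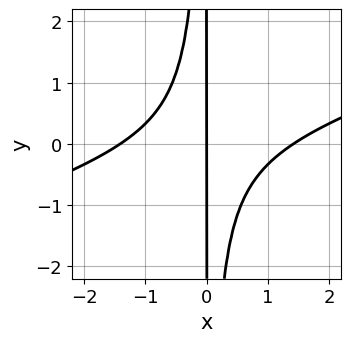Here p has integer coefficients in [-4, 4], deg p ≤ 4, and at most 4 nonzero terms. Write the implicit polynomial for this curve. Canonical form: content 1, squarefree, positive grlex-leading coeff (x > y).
x^3 - 3*x^2*y - 2*x

deg p = 3. The shape is more complex than any degree-2 curve.
Observable constraints: it crosses the x-axis at the gridline x = 0; every point of the y-axis in the box is on the curve.
Putting this together gives p.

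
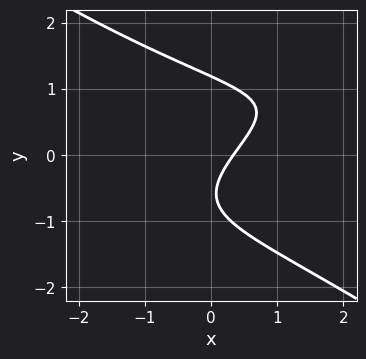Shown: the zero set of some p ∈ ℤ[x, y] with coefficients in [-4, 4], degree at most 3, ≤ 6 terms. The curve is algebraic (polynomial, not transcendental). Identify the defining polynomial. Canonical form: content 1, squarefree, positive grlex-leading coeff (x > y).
x^2*y - 2*y^3 - 3*x + 2*y + 1

1. Degree: no degree-2 curve has this shape, so deg p = 3.
2. Solving for integer coefficients yields p as stated.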